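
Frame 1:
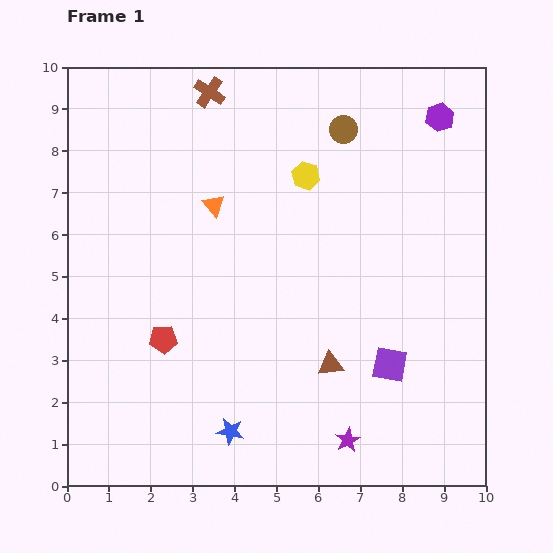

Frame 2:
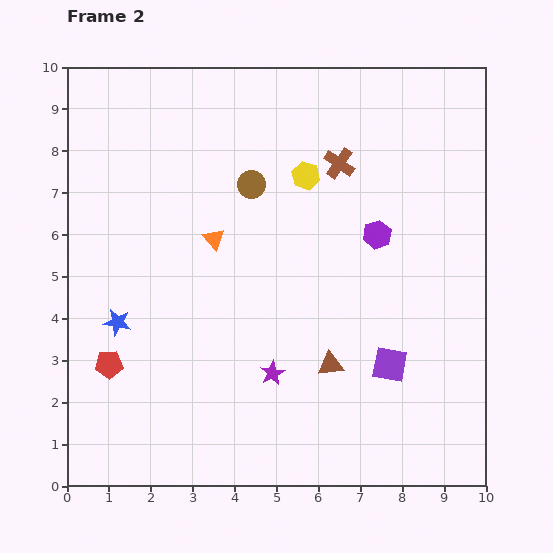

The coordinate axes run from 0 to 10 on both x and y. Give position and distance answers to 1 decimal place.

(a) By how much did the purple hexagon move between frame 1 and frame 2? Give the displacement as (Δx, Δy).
(-1.5, -2.8)

The purple hexagon was at (8.9, 8.8) in frame 1 and (7.4, 6.0) in frame 2.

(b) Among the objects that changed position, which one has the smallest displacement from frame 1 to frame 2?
the orange triangle

(moved 0.8)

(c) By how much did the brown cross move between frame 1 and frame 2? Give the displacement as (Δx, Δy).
(3.1, -1.7)

The brown cross was at (3.4, 9.4) in frame 1 and (6.5, 7.7) in frame 2.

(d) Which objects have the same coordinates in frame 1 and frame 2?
the yellow hexagon, the purple square, the brown triangle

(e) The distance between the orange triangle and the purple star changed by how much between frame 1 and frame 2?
-2.9

Distance in frame 1: 6.4. Distance in frame 2: 3.5.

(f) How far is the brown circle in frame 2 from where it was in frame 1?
2.6

The brown circle moved from (6.6, 8.5) to (4.4, 7.2), a distance of √(2.2² + 1.3²) ≈ 2.6.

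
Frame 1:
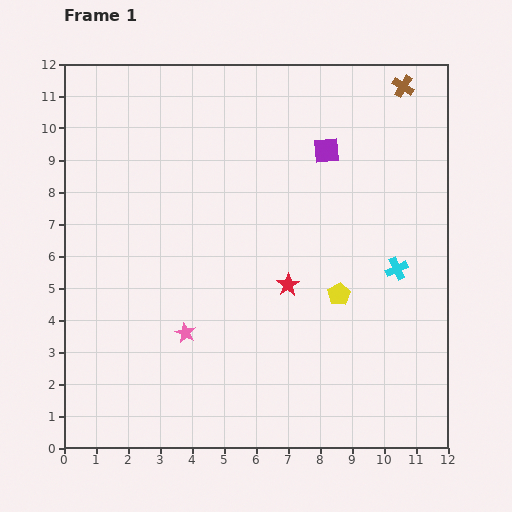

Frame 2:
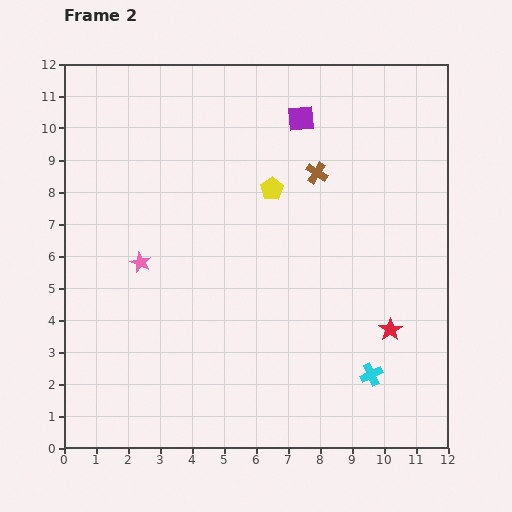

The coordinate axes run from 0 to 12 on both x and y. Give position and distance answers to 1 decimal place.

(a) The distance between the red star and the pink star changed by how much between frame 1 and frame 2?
+4.6

Distance in frame 1: 3.5. Distance in frame 2: 8.1.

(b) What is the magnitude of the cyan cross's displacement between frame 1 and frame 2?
3.4

The cyan cross moved from (10.4, 5.6) to (9.6, 2.3), a distance of √(0.8² + 3.3²) ≈ 3.4.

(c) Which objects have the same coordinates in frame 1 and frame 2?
none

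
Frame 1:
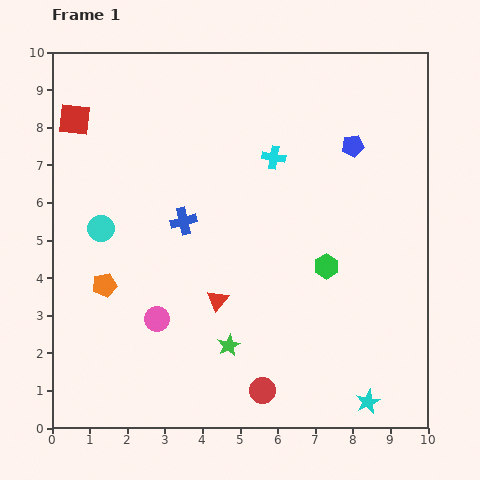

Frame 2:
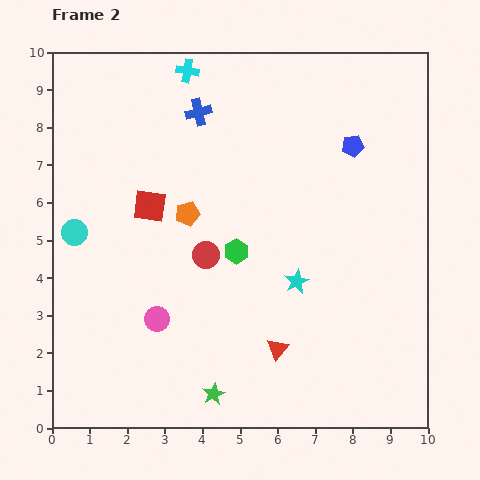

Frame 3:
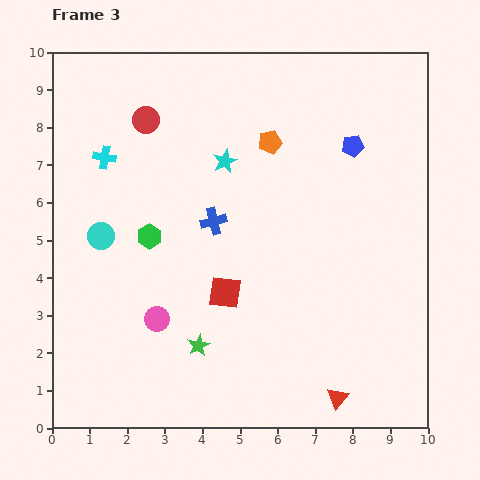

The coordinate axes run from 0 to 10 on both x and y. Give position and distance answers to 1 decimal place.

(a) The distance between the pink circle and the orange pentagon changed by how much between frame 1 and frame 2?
+1.2

Distance in frame 1: 1.7. Distance in frame 2: 2.9.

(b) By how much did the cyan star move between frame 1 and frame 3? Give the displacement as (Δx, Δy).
(-3.8, 6.4)

The cyan star was at (8.4, 0.7) in frame 1 and (4.6, 7.1) in frame 3.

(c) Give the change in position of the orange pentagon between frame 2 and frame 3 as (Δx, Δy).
(2.2, 1.9)

The orange pentagon was at (3.6, 5.7) in frame 2 and (5.8, 7.6) in frame 3.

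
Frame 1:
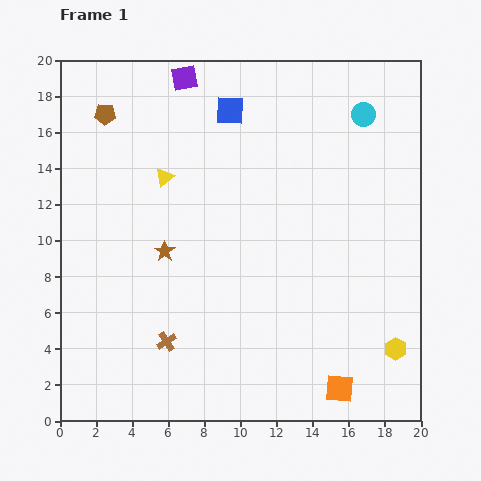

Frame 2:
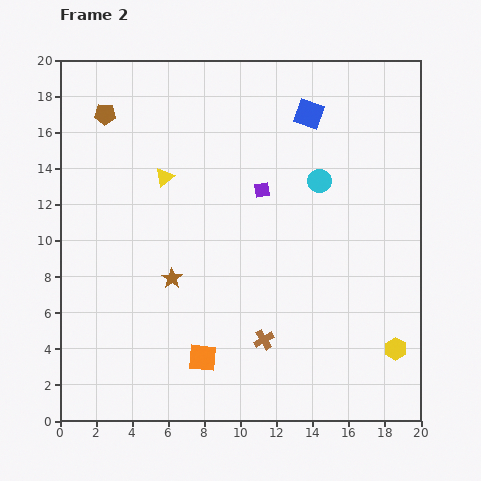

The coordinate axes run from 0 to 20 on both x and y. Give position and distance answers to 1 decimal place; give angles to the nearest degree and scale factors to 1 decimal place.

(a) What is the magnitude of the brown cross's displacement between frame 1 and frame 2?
5.4

The brown cross moved from (5.9, 4.4) to (11.3, 4.5), a distance of √(5.4² + 0.1²) ≈ 5.4.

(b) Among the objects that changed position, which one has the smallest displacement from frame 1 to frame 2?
the brown star

(moved 1.6)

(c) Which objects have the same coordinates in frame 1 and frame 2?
the brown pentagon, the yellow hexagon, the yellow triangle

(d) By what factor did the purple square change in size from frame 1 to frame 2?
0.6×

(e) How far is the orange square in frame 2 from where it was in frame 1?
7.8

The orange square moved from (15.5, 1.8) to (7.9, 3.5), a distance of √(7.6² + 1.7²) ≈ 7.8.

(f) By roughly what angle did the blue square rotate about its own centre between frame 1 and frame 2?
18° clockwise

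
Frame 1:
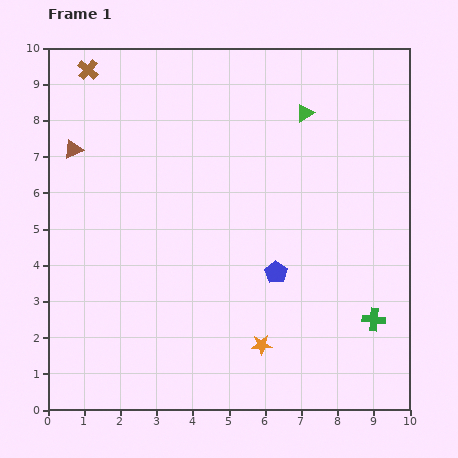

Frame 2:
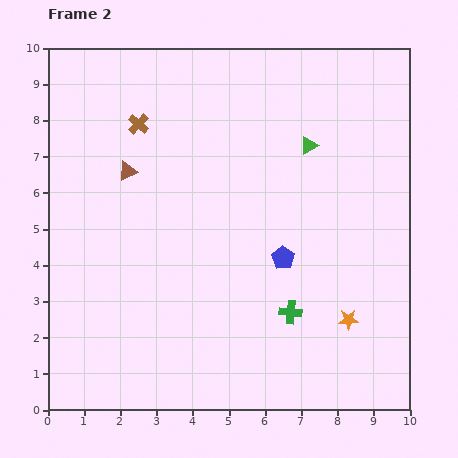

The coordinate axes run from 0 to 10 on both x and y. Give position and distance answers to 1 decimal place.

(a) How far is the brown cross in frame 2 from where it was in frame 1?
2.1

The brown cross moved from (1.1, 9.4) to (2.5, 7.9), a distance of √(1.4² + 1.5²) ≈ 2.1.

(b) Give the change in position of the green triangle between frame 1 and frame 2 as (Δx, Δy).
(0.1, -0.9)

The green triangle was at (7.1, 8.2) in frame 1 and (7.2, 7.3) in frame 2.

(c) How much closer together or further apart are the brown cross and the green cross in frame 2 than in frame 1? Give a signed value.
-3.8

Distance in frame 1: 10.5. Distance in frame 2: 6.7.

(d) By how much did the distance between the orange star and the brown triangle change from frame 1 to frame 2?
-0.2

Distance in frame 1: 7.5. Distance in frame 2: 7.3.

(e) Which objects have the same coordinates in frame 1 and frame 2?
none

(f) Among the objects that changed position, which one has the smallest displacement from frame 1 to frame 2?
the blue pentagon

(moved 0.4)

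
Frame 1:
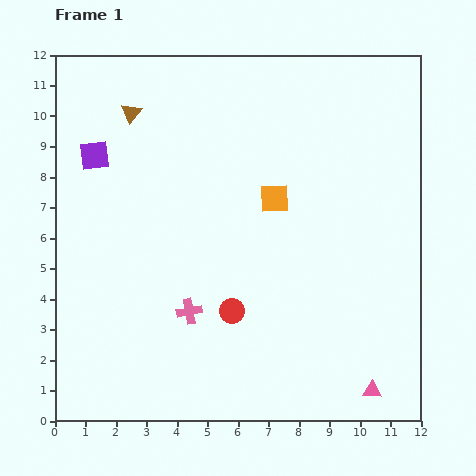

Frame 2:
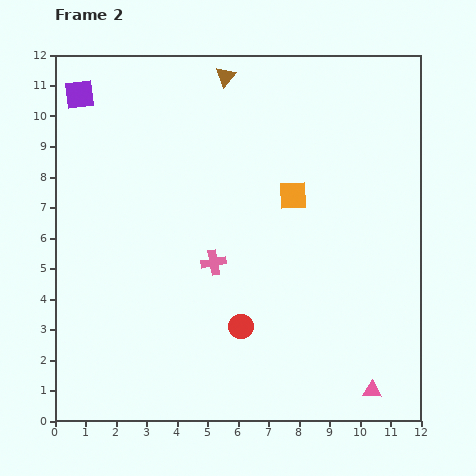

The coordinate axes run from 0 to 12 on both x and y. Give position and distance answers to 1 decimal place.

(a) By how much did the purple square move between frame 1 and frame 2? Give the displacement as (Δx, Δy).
(-0.5, 2.0)

The purple square was at (1.3, 8.7) in frame 1 and (0.8, 10.7) in frame 2.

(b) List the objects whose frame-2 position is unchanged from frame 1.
the pink triangle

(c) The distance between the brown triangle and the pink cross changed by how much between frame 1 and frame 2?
-0.7

Distance in frame 1: 6.8. Distance in frame 2: 6.1.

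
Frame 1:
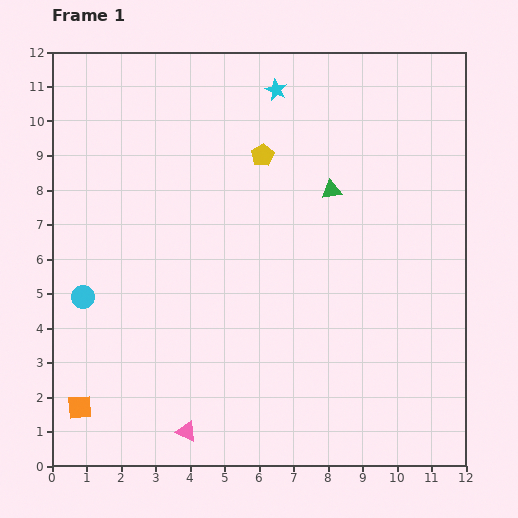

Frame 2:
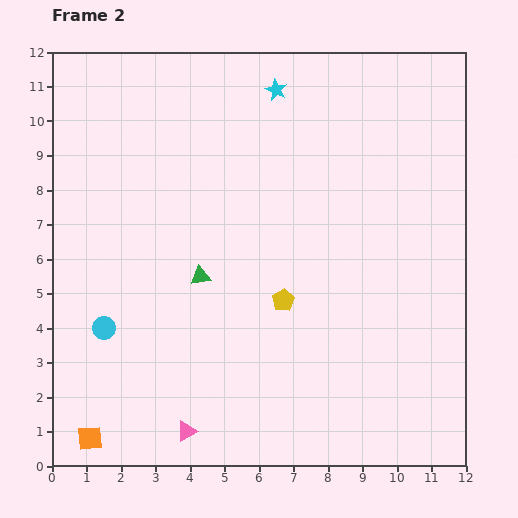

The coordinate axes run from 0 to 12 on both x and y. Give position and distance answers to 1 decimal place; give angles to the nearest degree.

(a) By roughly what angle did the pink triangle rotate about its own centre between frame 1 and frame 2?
54° counter-clockwise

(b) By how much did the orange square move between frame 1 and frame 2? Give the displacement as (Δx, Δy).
(0.3, -0.9)

The orange square was at (0.8, 1.7) in frame 1 and (1.1, 0.8) in frame 2.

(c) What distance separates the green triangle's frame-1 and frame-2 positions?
4.5

The green triangle moved from (8.1, 8.0) to (4.3, 5.5), a distance of √(3.8² + 2.5²) ≈ 4.5.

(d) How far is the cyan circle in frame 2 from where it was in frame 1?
1.1

The cyan circle moved from (0.9, 4.9) to (1.5, 4.0), a distance of √(0.6² + 0.9²) ≈ 1.1.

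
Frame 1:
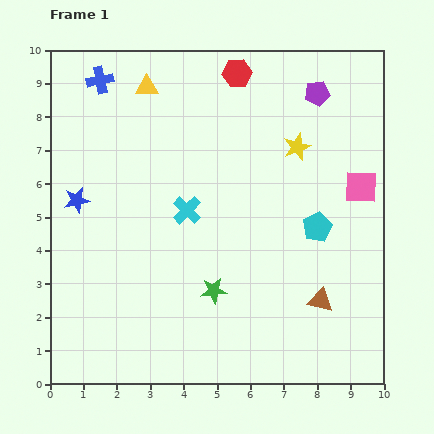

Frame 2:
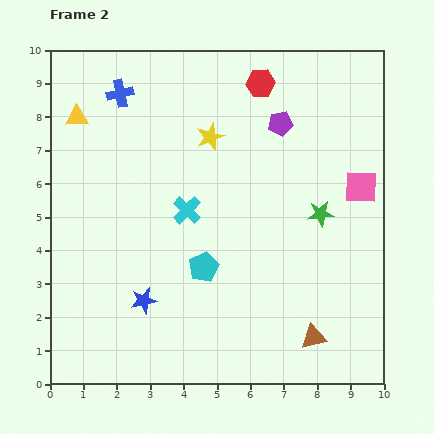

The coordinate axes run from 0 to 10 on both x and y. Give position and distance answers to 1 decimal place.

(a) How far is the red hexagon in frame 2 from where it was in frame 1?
0.8

The red hexagon moved from (5.6, 9.3) to (6.3, 9.0), a distance of √(0.7² + 0.3²) ≈ 0.8.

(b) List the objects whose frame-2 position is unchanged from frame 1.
the pink square, the cyan cross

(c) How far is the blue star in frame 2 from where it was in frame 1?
3.6

The blue star moved from (0.8, 5.5) to (2.8, 2.5), a distance of √(2.0² + 3.0²) ≈ 3.6.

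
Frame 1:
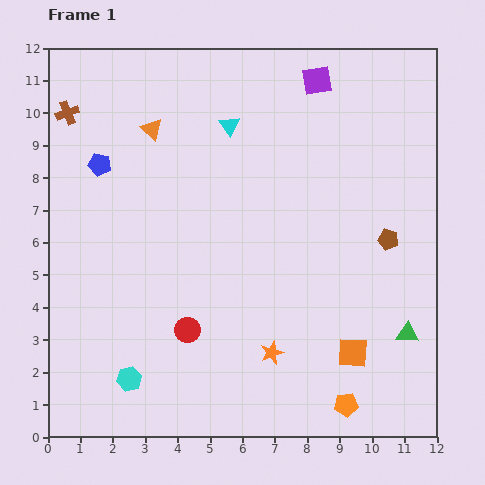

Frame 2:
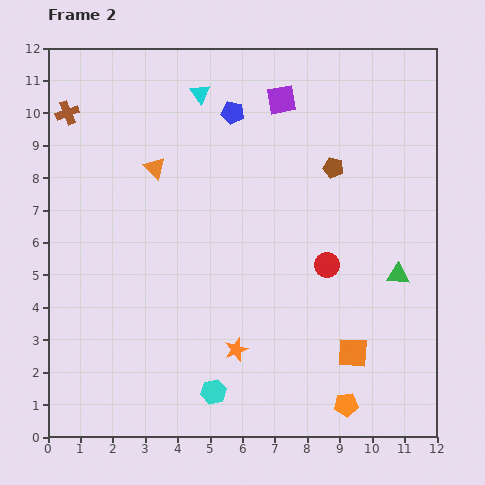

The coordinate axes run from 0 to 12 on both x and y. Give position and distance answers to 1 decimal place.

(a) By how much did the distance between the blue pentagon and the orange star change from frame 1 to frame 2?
-0.6

Distance in frame 1: 7.9. Distance in frame 2: 7.3.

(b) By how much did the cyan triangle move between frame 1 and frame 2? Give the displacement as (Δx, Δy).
(-0.9, 1.0)

The cyan triangle was at (5.6, 9.6) in frame 1 and (4.7, 10.6) in frame 2.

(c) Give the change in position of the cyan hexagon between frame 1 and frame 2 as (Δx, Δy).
(2.6, -0.4)

The cyan hexagon was at (2.5, 1.8) in frame 1 and (5.1, 1.4) in frame 2.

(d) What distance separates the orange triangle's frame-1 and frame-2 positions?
1.2

The orange triangle moved from (3.2, 9.5) to (3.3, 8.3), a distance of √(0.1² + 1.2²) ≈ 1.2.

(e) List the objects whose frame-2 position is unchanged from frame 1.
the orange square, the orange pentagon, the brown cross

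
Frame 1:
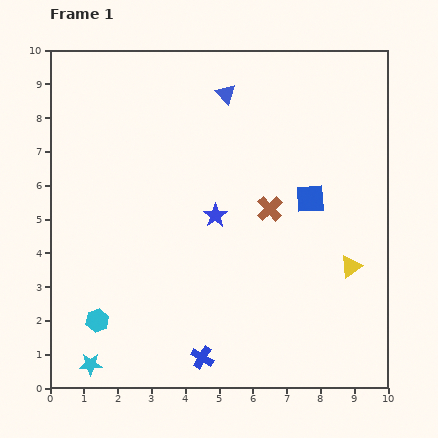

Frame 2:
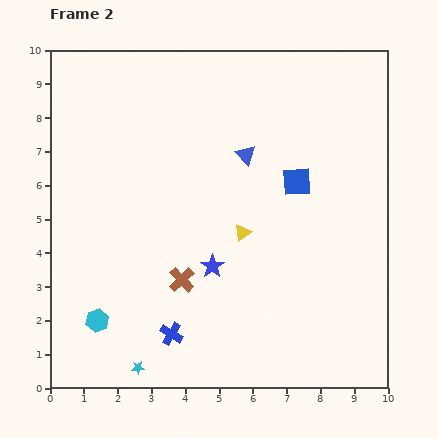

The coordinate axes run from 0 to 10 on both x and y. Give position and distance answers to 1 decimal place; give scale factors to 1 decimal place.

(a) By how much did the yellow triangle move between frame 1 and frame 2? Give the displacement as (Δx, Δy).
(-3.2, 1.0)

The yellow triangle was at (8.9, 3.6) in frame 1 and (5.7, 4.6) in frame 2.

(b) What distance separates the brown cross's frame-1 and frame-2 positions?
3.3

The brown cross moved from (6.5, 5.3) to (3.9, 3.2), a distance of √(2.6² + 2.1²) ≈ 3.3.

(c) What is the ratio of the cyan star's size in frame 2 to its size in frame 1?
0.6×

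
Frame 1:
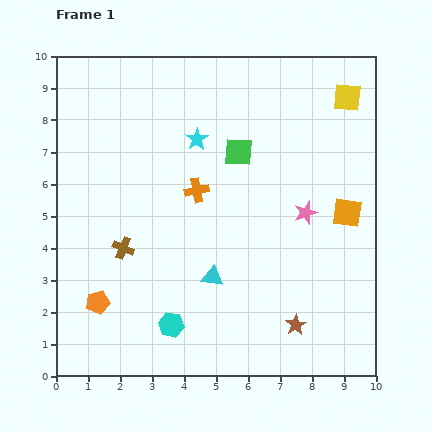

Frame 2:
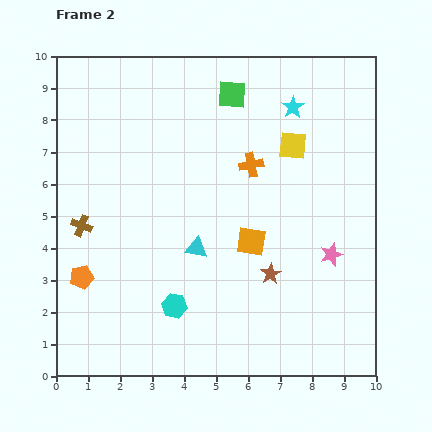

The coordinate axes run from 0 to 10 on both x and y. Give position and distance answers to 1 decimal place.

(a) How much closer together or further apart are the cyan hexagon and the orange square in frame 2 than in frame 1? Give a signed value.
-3.4

Distance in frame 1: 6.5. Distance in frame 2: 3.1.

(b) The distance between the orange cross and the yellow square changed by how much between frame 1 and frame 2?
-4.1

Distance in frame 1: 5.5. Distance in frame 2: 1.4.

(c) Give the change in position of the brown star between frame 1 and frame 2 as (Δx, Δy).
(-0.8, 1.6)

The brown star was at (7.5, 1.6) in frame 1 and (6.7, 3.2) in frame 2.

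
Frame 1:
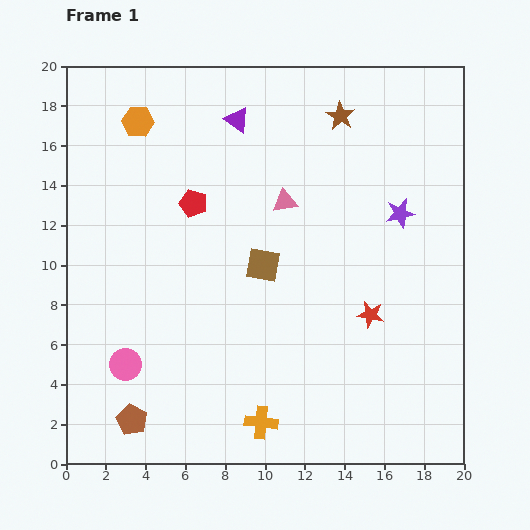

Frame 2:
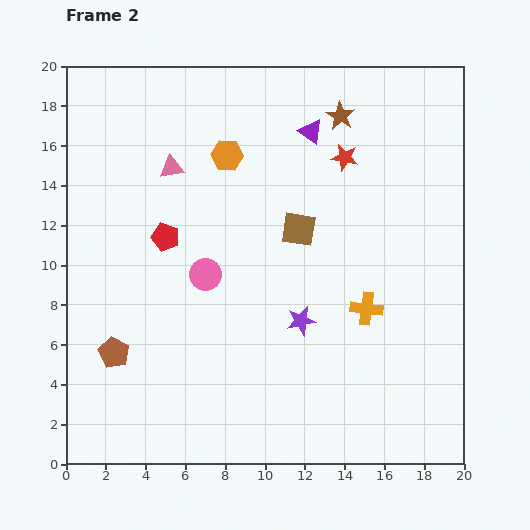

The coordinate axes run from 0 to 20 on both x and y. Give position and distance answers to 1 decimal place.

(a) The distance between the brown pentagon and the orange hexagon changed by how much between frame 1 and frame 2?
-3.6

Distance in frame 1: 15.0. Distance in frame 2: 11.4.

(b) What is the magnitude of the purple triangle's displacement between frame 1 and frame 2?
3.7

The purple triangle moved from (8.6, 17.3) to (12.3, 16.7), a distance of √(3.7² + 0.6²) ≈ 3.7.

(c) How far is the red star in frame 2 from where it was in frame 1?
8.0

The red star moved from (15.3, 7.5) to (14.0, 15.4), a distance of √(1.3² + 7.9²) ≈ 8.0.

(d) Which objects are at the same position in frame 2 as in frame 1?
the brown star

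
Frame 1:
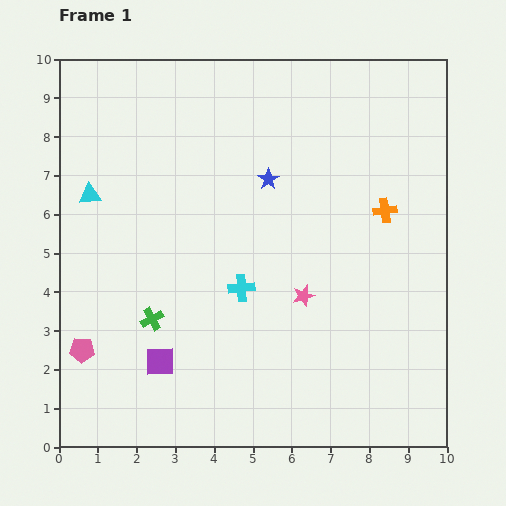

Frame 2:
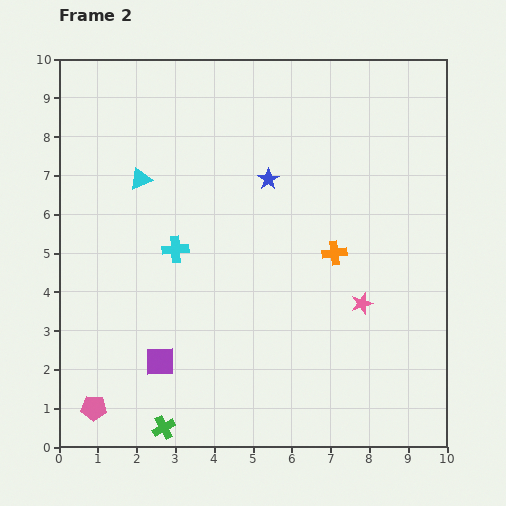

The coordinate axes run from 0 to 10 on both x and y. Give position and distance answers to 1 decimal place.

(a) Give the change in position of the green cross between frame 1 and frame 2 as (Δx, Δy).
(0.3, -2.8)

The green cross was at (2.4, 3.3) in frame 1 and (2.7, 0.5) in frame 2.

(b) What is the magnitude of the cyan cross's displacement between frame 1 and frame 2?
2.0

The cyan cross moved from (4.7, 4.1) to (3.0, 5.1), a distance of √(1.7² + 1.0²) ≈ 2.0.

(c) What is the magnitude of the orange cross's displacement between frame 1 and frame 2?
1.7

The orange cross moved from (8.4, 6.1) to (7.1, 5.0), a distance of √(1.3² + 1.1²) ≈ 1.7.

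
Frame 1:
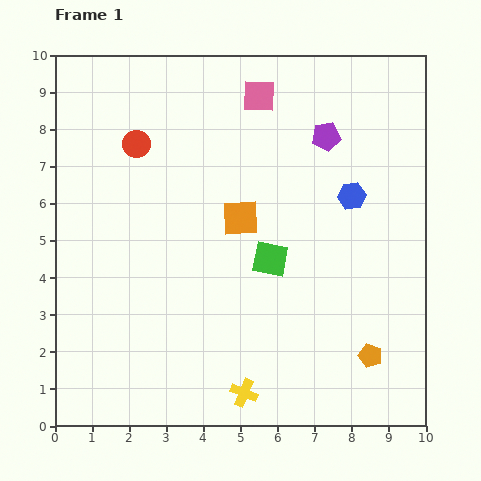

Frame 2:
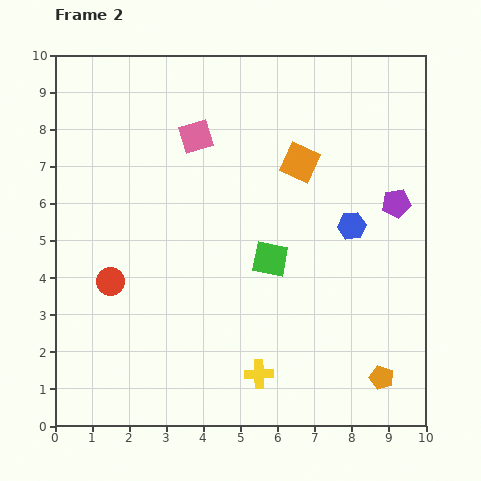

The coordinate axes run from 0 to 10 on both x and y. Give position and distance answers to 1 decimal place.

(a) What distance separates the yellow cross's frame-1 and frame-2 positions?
0.6

The yellow cross moved from (5.1, 0.9) to (5.5, 1.4), a distance of √(0.4² + 0.5²) ≈ 0.6.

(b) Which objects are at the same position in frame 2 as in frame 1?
the green square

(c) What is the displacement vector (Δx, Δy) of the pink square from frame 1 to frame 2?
(-1.7, -1.1)

The pink square was at (5.5, 8.9) in frame 1 and (3.8, 7.8) in frame 2.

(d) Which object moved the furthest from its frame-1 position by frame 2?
the red circle

(moved 3.8; next 2.6)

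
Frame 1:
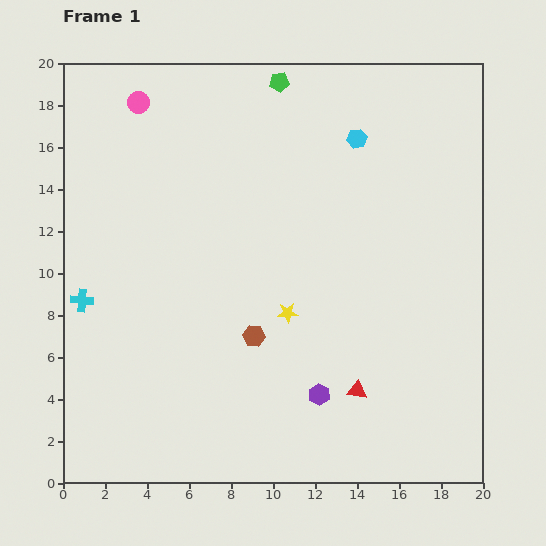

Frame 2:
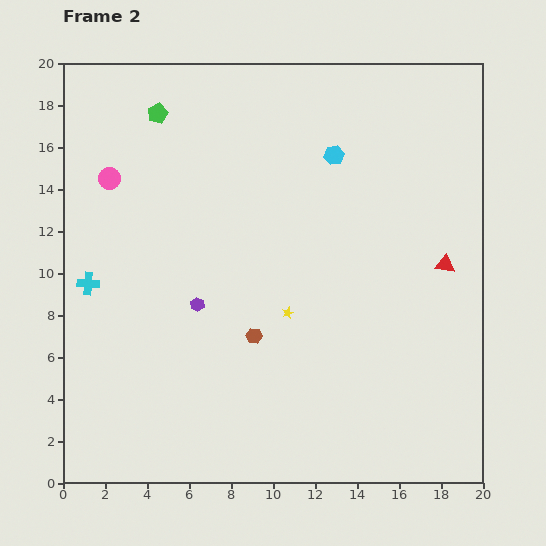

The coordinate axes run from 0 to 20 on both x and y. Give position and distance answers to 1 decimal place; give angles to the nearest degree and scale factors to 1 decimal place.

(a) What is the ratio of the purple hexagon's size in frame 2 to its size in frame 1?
0.7×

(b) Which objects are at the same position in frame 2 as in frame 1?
the yellow star, the brown hexagon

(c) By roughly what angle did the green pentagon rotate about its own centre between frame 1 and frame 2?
18° counter-clockwise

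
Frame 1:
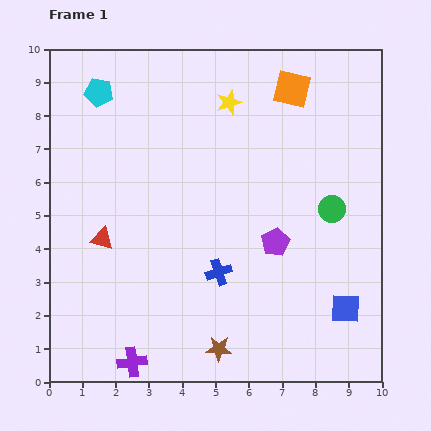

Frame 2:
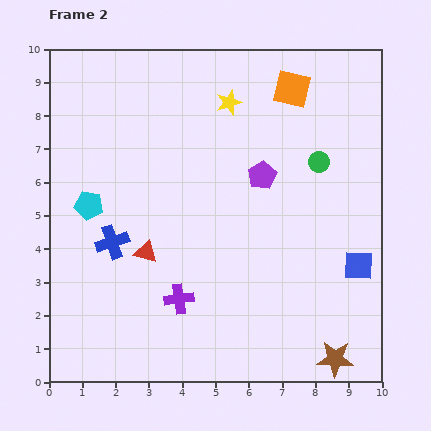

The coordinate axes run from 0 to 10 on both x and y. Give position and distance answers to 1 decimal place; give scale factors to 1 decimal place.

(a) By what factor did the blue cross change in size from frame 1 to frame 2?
1.3×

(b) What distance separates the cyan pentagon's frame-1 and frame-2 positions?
3.4

The cyan pentagon moved from (1.5, 8.7) to (1.2, 5.3), a distance of √(0.3² + 3.4²) ≈ 3.4.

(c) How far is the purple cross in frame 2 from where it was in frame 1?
2.4

The purple cross moved from (2.5, 0.6) to (3.9, 2.5), a distance of √(1.4² + 1.9²) ≈ 2.4.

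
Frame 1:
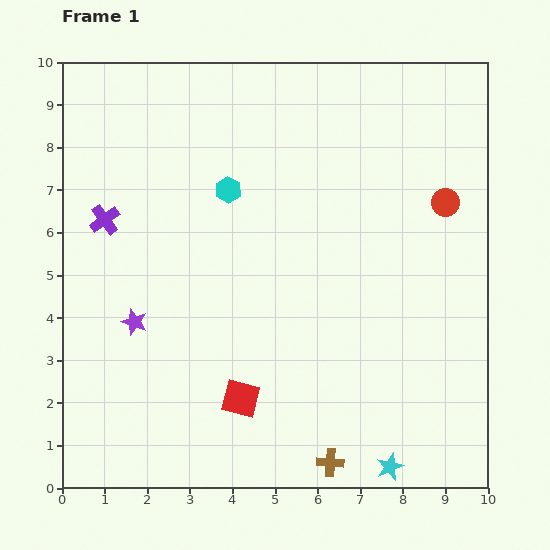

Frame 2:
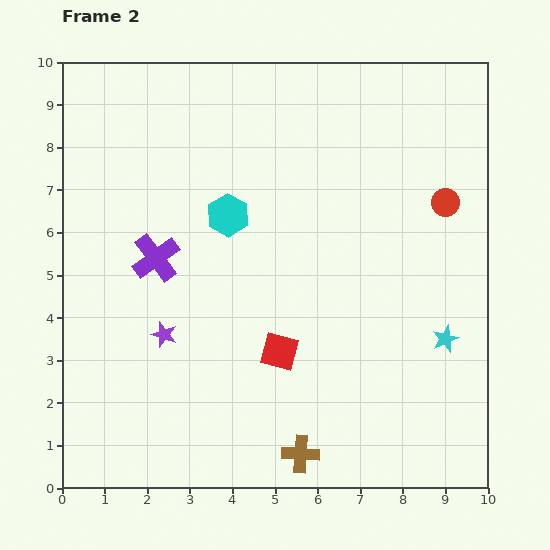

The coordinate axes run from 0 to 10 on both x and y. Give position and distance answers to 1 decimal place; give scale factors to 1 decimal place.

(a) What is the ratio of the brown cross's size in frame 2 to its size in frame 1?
1.4×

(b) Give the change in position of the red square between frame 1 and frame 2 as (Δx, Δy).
(0.9, 1.1)

The red square was at (4.2, 2.1) in frame 1 and (5.1, 3.2) in frame 2.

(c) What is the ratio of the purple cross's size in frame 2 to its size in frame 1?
1.6×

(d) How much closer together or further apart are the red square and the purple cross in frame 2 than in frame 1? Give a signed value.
-1.7

Distance in frame 1: 5.3. Distance in frame 2: 3.6.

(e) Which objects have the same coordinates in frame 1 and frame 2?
the red circle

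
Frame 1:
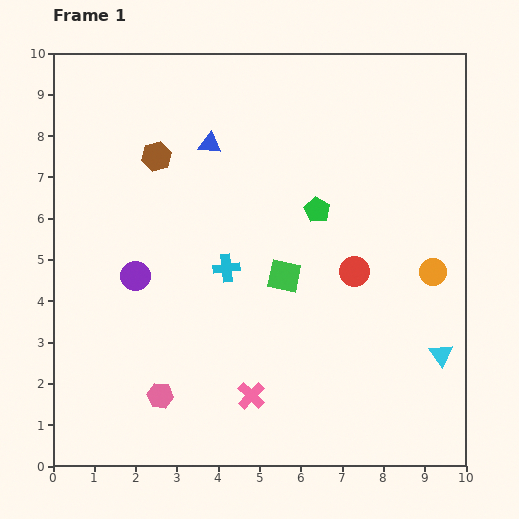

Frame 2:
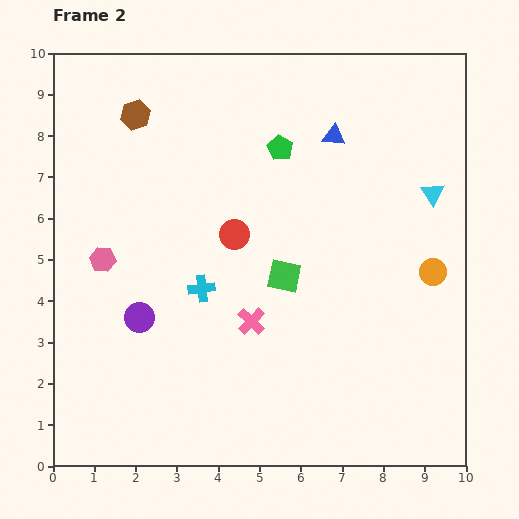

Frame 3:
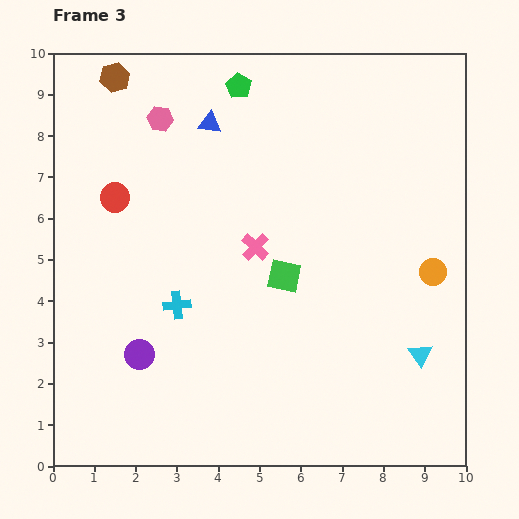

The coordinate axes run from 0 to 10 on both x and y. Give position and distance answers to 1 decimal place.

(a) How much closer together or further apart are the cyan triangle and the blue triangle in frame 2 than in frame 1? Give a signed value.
-4.8

Distance in frame 1: 7.6. Distance in frame 2: 2.8.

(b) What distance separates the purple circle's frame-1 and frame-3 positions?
1.9

The purple circle moved from (2.0, 4.6) to (2.1, 2.7), a distance of √(0.1² + 1.9²) ≈ 1.9.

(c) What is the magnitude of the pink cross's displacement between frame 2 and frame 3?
1.8

The pink cross moved from (4.8, 3.5) to (4.9, 5.3), a distance of √(0.1² + 1.8²) ≈ 1.8.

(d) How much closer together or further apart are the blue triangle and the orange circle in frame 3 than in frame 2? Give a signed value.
+2.4

Distance in frame 2: 4.1. Distance in frame 3: 6.5.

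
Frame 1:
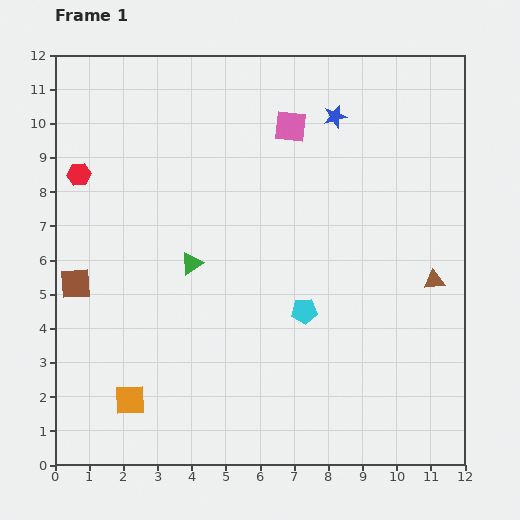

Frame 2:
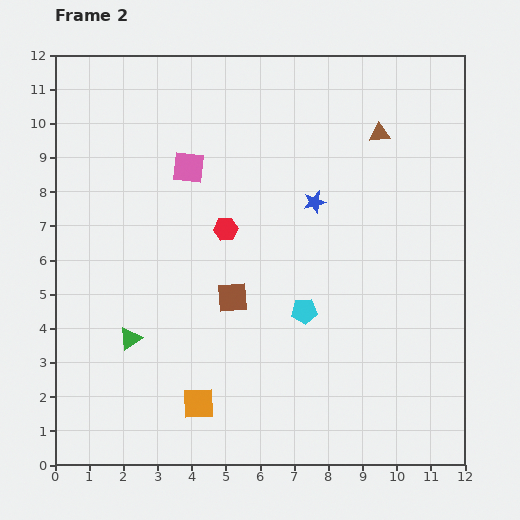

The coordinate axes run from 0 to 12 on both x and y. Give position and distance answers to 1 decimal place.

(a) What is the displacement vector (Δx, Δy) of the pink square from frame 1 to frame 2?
(-3.0, -1.2)

The pink square was at (6.9, 9.9) in frame 1 and (3.9, 8.7) in frame 2.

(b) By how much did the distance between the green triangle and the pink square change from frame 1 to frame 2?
+0.4

Distance in frame 1: 4.9. Distance in frame 2: 5.3.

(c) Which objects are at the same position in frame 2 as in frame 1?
the cyan pentagon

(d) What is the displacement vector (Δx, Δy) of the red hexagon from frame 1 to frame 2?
(4.3, -1.6)

The red hexagon was at (0.7, 8.5) in frame 1 and (5.0, 6.9) in frame 2.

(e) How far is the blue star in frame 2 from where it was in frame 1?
2.6

The blue star moved from (8.2, 10.2) to (7.6, 7.7), a distance of √(0.6² + 2.5²) ≈ 2.6.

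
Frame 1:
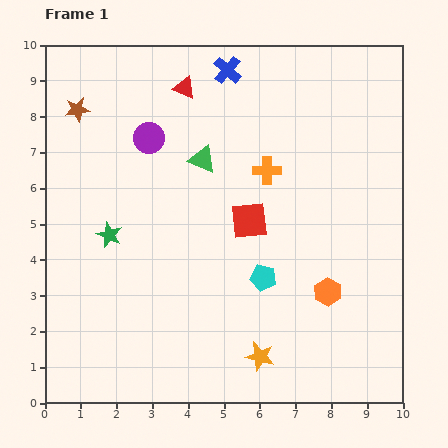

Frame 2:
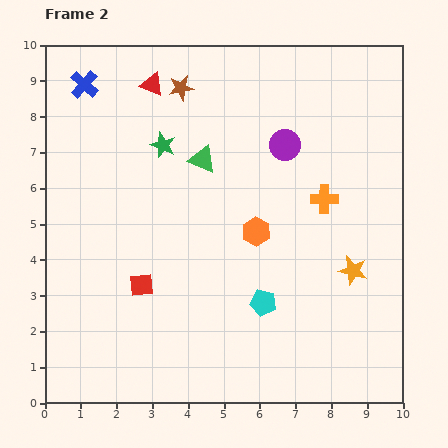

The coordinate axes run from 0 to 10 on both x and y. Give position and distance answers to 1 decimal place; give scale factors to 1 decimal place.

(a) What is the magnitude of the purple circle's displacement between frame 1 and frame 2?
3.8

The purple circle moved from (2.9, 7.4) to (6.7, 7.2), a distance of √(3.8² + 0.2²) ≈ 3.8.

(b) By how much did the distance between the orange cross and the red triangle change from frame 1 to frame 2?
+2.5

Distance in frame 1: 3.3. Distance in frame 2: 5.8.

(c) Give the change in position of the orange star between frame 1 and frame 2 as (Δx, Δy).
(2.6, 2.4)

The orange star was at (6.0, 1.3) in frame 1 and (8.6, 3.7) in frame 2.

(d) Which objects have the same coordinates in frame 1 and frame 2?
the green triangle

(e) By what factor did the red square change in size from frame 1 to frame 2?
0.6×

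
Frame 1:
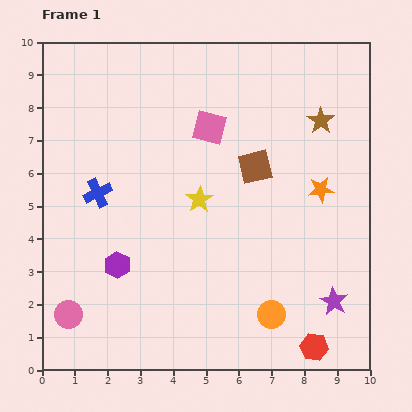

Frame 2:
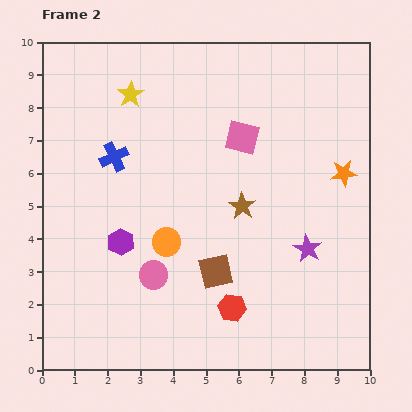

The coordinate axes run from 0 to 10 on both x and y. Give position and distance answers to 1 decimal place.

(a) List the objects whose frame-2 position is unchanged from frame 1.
none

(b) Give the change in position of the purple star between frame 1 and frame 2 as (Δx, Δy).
(-0.8, 1.6)

The purple star was at (8.9, 2.1) in frame 1 and (8.1, 3.7) in frame 2.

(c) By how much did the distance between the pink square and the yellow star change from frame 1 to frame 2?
+1.4

Distance in frame 1: 2.2. Distance in frame 2: 3.6.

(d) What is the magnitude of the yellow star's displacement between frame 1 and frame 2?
3.8

The yellow star moved from (4.8, 5.2) to (2.7, 8.4), a distance of √(2.1² + 3.2²) ≈ 3.8.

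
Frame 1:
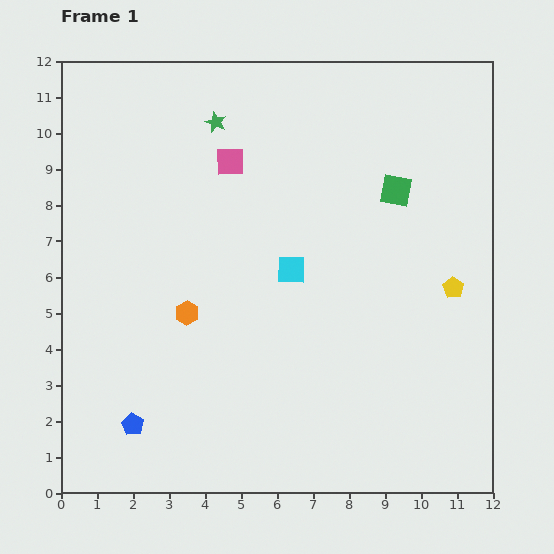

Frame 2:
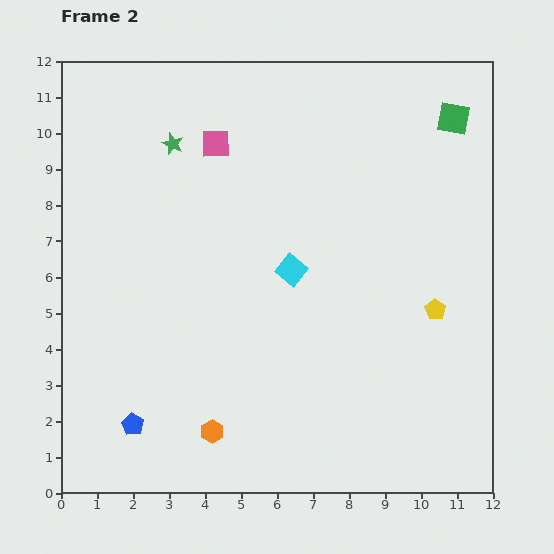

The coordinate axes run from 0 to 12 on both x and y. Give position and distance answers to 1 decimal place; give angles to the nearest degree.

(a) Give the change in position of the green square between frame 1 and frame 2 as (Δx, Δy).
(1.6, 2.0)

The green square was at (9.3, 8.4) in frame 1 and (10.9, 10.4) in frame 2.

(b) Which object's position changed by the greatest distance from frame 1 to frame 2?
the orange hexagon

(moved 3.4; next 2.6)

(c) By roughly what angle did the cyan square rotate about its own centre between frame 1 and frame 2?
39° clockwise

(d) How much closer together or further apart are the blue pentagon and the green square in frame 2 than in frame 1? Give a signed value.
+2.5

Distance in frame 1: 9.8. Distance in frame 2: 12.3.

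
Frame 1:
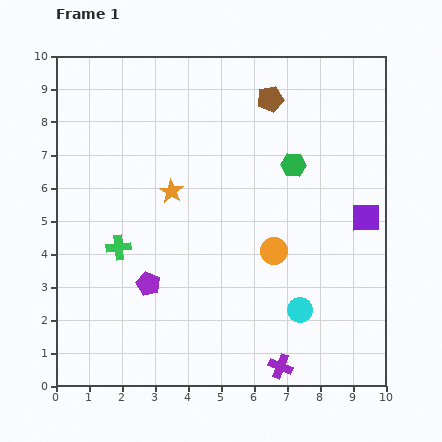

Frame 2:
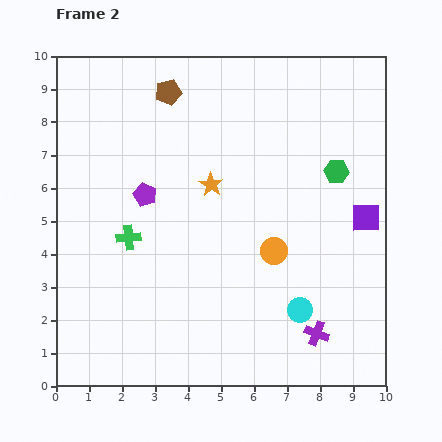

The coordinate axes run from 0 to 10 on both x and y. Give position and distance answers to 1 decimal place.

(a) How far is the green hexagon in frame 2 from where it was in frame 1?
1.3

The green hexagon moved from (7.2, 6.7) to (8.5, 6.5), a distance of √(1.3² + 0.2²) ≈ 1.3.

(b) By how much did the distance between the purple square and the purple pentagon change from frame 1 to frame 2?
-0.2

Distance in frame 1: 6.9. Distance in frame 2: 6.7.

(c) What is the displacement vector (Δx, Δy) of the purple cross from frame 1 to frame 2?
(1.1, 1.0)

The purple cross was at (6.8, 0.6) in frame 1 and (7.9, 1.6) in frame 2.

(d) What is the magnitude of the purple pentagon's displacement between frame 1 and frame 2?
2.7

The purple pentagon moved from (2.8, 3.1) to (2.7, 5.8), a distance of √(0.1² + 2.7²) ≈ 2.7.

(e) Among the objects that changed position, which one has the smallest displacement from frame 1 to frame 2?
the green cross

(moved 0.4)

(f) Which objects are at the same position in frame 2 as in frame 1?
the orange circle, the cyan circle, the purple square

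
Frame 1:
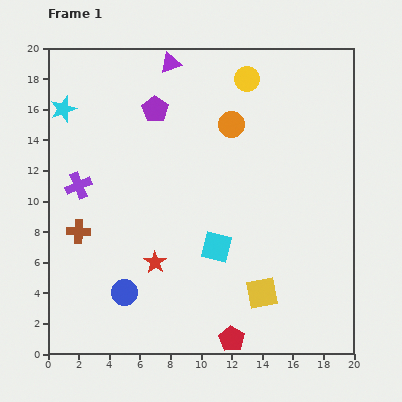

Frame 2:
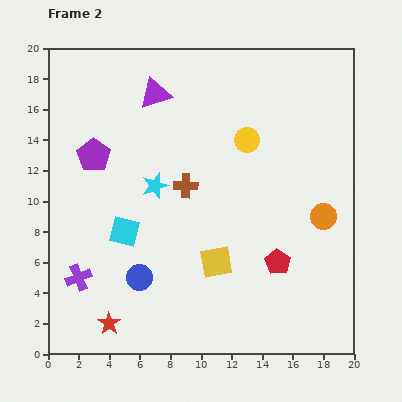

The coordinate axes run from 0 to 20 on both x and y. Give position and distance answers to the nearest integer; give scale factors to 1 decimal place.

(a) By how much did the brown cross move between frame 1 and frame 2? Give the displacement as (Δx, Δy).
(7, 3)

The brown cross was at (2, 8) in frame 1 and (9, 11) in frame 2.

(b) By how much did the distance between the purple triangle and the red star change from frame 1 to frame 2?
+2

Distance in frame 1: 13. Distance in frame 2: 15.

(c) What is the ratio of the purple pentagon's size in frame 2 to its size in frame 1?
1.3×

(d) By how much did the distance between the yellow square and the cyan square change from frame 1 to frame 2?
+2

Distance in frame 1: 4. Distance in frame 2: 6.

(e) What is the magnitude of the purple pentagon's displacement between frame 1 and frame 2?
5

The purple pentagon moved from (7, 16) to (3, 13), a distance of √(4² + 3²) ≈ 5.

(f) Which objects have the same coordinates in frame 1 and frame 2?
none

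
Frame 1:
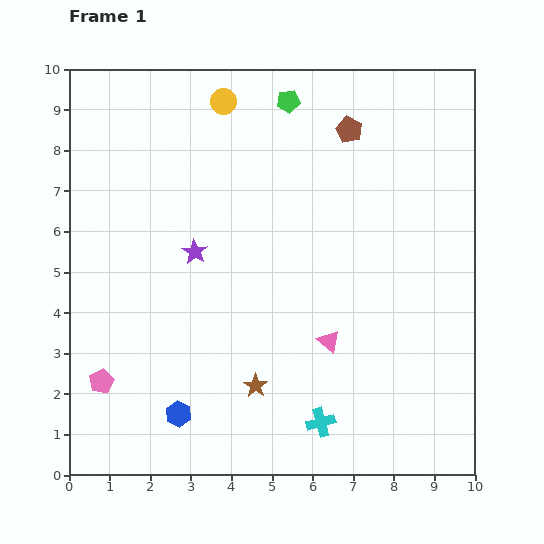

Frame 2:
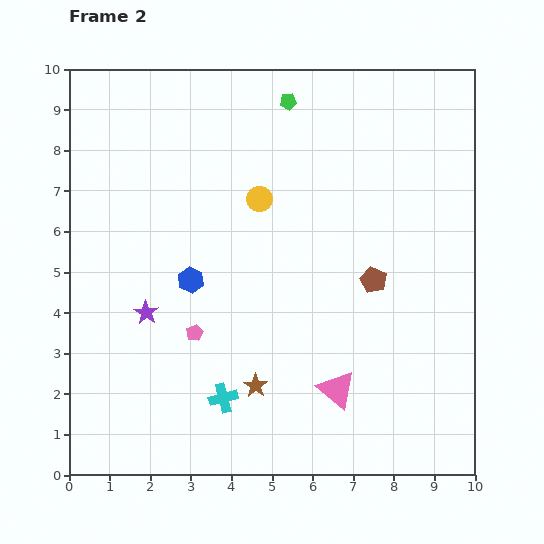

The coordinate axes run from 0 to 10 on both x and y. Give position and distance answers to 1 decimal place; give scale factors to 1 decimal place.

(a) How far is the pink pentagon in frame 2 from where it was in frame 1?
2.6

The pink pentagon moved from (0.8, 2.3) to (3.1, 3.5), a distance of √(2.3² + 1.2²) ≈ 2.6.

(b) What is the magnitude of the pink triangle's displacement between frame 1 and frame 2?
1.2

The pink triangle moved from (6.4, 3.3) to (6.6, 2.1), a distance of √(0.2² + 1.2²) ≈ 1.2.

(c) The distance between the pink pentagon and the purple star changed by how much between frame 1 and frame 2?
-2.6

Distance in frame 1: 3.9. Distance in frame 2: 1.3.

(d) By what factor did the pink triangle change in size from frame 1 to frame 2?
1.7×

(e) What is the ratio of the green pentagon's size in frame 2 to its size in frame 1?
0.7×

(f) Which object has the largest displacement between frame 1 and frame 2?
the brown pentagon

(moved 3.7; next 3.3)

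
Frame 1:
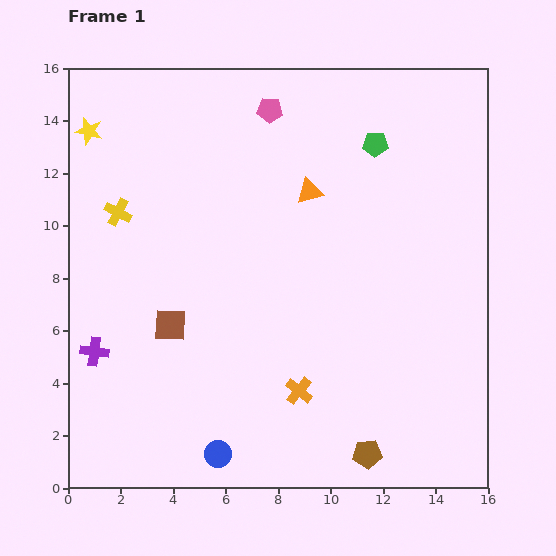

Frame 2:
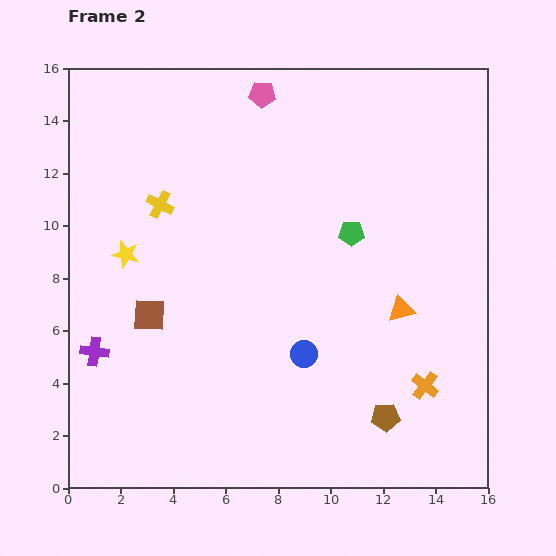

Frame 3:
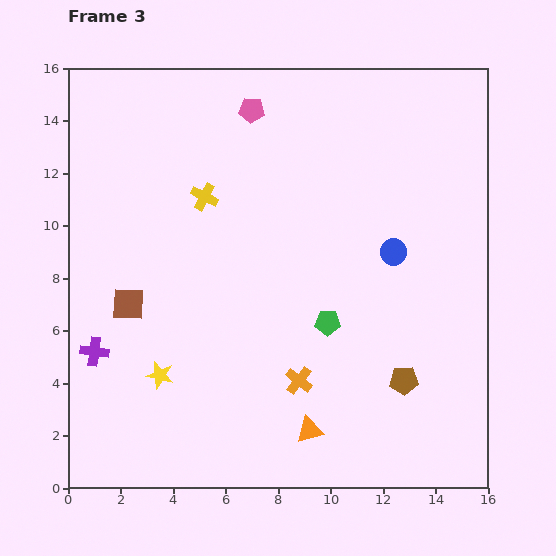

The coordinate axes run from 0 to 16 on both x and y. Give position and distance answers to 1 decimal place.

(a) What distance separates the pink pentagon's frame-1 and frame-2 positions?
0.7

The pink pentagon moved from (7.7, 14.4) to (7.4, 15.0), a distance of √(0.3² + 0.6²) ≈ 0.7.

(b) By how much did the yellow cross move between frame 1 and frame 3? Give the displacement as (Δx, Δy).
(3.3, 0.6)

The yellow cross was at (1.9, 10.5) in frame 1 and (5.2, 11.1) in frame 3.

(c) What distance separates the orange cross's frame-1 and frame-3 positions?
0.4

The orange cross moved from (8.8, 3.7) to (8.8, 4.1), a distance of √(0.0² + 0.4²) ≈ 0.4.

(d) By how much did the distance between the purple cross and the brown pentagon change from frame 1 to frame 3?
+0.8

Distance in frame 1: 11.1. Distance in frame 3: 11.9.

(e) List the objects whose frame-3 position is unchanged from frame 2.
the purple cross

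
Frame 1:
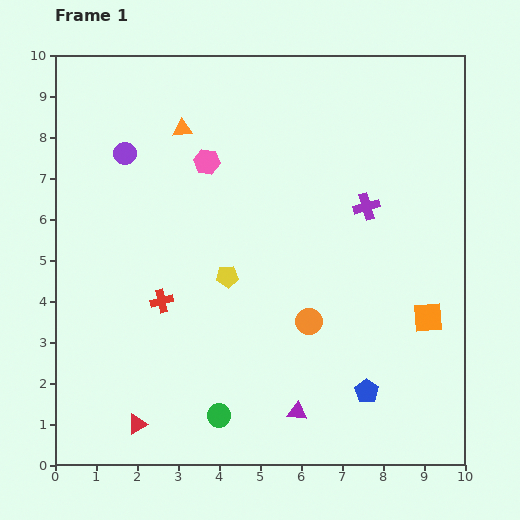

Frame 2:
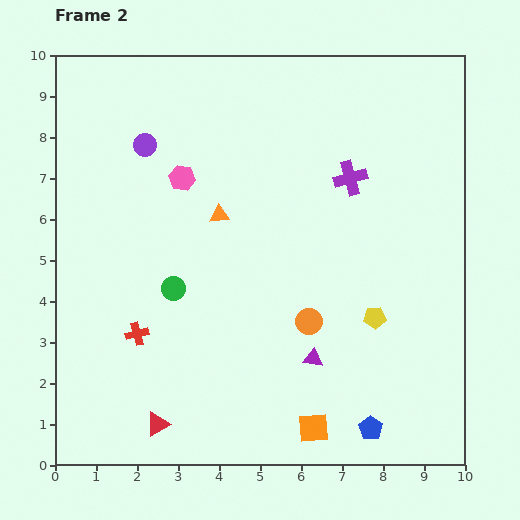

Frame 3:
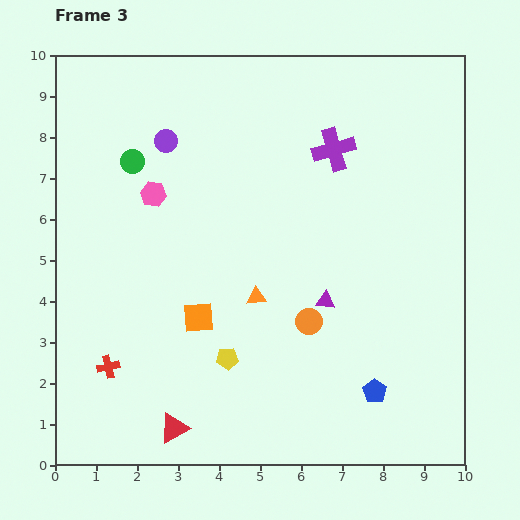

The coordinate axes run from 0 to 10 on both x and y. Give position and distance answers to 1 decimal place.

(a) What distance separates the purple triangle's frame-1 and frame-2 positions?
1.4

The purple triangle moved from (5.9, 1.3) to (6.3, 2.6), a distance of √(0.4² + 1.3²) ≈ 1.4.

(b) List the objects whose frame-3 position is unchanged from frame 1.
the orange circle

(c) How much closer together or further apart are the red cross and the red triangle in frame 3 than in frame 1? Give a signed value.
-0.9

Distance in frame 1: 3.1. Distance in frame 3: 2.2.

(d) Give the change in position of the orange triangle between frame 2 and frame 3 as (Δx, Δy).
(0.9, -2.0)

The orange triangle was at (4.0, 6.1) in frame 2 and (4.9, 4.1) in frame 3.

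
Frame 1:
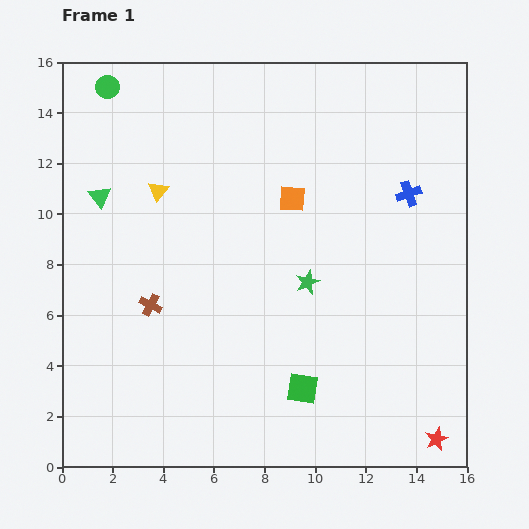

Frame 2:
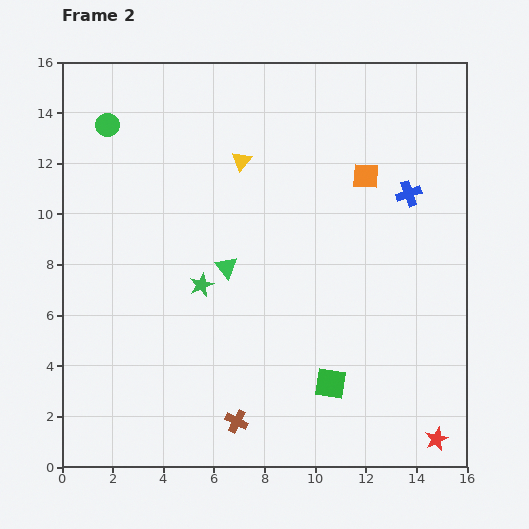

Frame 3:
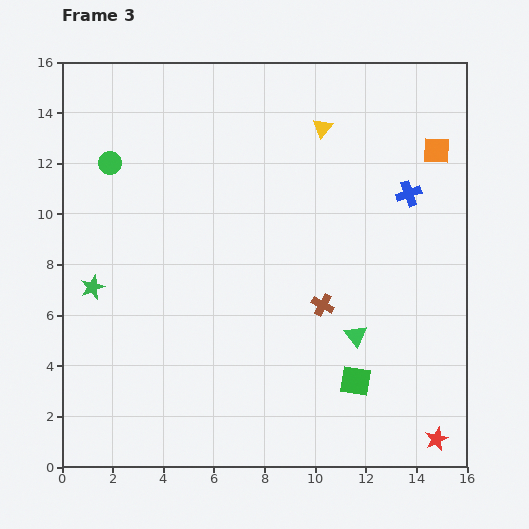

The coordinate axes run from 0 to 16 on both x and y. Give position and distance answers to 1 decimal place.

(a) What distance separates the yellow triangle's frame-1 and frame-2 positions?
3.5

The yellow triangle moved from (3.8, 10.9) to (7.1, 12.1), a distance of √(3.3² + 1.2²) ≈ 3.5.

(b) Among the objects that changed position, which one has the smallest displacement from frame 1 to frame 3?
the green square

(moved 2.1)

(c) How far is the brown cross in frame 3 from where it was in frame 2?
5.7

The brown cross moved from (6.9, 1.8) to (10.3, 6.4), a distance of √(3.4² + 4.6²) ≈ 5.7.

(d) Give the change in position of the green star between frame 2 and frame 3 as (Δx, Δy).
(-4.3, -0.1)

The green star was at (5.5, 7.2) in frame 2 and (1.2, 7.1) in frame 3.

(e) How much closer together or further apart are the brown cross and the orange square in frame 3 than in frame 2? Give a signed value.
-3.4

Distance in frame 2: 11.0. Distance in frame 3: 7.6.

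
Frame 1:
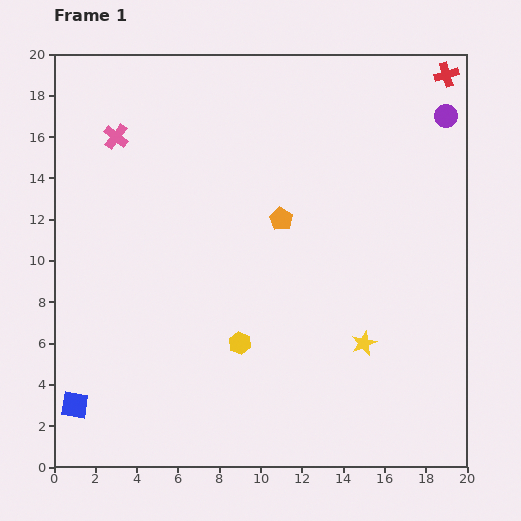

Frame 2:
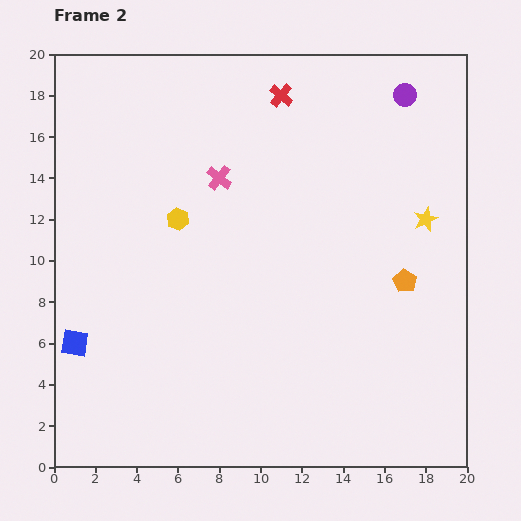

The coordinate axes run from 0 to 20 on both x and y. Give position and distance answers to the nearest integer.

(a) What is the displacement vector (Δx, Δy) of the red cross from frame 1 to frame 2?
(-8, -1)

The red cross was at (19, 19) in frame 1 and (11, 18) in frame 2.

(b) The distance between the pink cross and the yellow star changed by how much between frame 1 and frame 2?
-6

Distance in frame 1: 16. Distance in frame 2: 10.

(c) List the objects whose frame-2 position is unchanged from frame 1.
none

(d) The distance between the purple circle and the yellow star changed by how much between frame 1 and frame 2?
-6

Distance in frame 1: 12. Distance in frame 2: 6.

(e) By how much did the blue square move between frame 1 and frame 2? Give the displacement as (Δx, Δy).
(0, 3)

The blue square was at (1, 3) in frame 1 and (1, 6) in frame 2.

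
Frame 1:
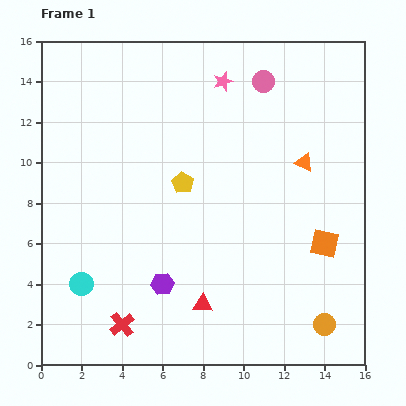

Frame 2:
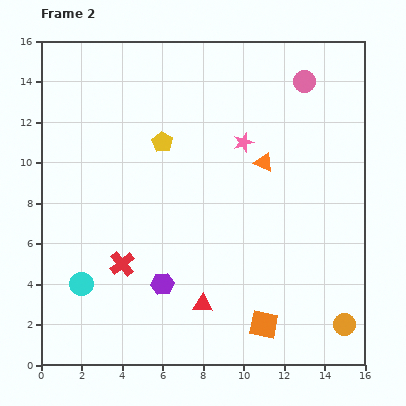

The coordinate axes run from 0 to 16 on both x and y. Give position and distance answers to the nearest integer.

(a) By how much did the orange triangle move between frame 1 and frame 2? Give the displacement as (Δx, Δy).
(-2, 0)

The orange triangle was at (13, 10) in frame 1 and (11, 10) in frame 2.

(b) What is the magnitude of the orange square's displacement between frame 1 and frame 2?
5

The orange square moved from (14, 6) to (11, 2), a distance of √(3² + 4²) ≈ 5.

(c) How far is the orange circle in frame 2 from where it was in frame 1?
1

The orange circle moved from (14, 2) to (15, 2), a distance of √(1² + 0²) ≈ 1.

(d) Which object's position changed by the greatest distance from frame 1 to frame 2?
the orange square

(moved 5; next 3)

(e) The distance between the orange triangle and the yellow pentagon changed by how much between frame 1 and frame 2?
-1

Distance in frame 1: 6. Distance in frame 2: 5.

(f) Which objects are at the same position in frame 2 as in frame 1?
the cyan circle, the red triangle, the purple hexagon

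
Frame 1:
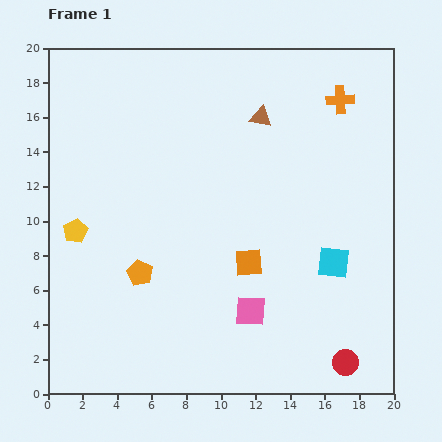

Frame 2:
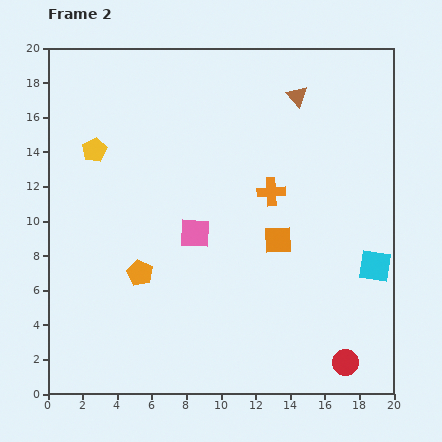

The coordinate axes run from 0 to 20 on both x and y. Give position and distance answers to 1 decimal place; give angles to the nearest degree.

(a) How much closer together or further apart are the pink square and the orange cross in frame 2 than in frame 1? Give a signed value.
-8.3

Distance in frame 1: 13.3. Distance in frame 2: 5.0.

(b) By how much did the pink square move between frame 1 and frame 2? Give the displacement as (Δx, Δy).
(-3.2, 4.5)

The pink square was at (11.7, 4.8) in frame 1 and (8.5, 9.3) in frame 2.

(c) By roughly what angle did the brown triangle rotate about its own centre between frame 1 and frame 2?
38° clockwise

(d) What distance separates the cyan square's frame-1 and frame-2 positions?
2.4

The cyan square moved from (16.5, 7.6) to (18.9, 7.4), a distance of √(2.4² + 0.2²) ≈ 2.4.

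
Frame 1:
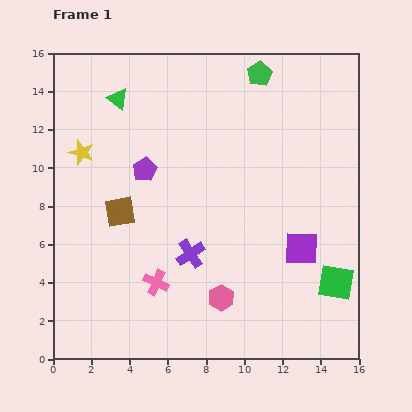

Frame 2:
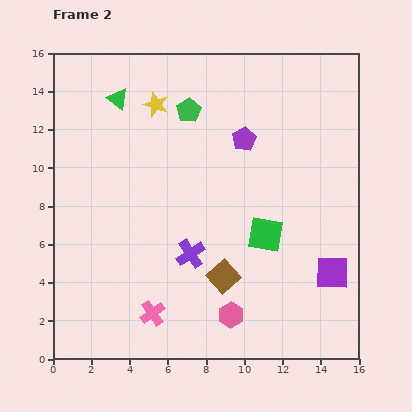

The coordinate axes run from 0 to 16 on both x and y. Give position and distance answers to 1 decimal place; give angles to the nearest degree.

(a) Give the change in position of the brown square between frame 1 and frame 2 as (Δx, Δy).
(5.4, -3.4)

The brown square was at (3.5, 7.7) in frame 1 and (8.9, 4.3) in frame 2.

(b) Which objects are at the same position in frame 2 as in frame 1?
the purple cross, the green triangle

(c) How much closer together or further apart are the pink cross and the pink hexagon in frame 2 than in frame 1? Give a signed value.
+0.6

Distance in frame 1: 3.5. Distance in frame 2: 4.1.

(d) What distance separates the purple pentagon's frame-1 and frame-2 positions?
5.4

The purple pentagon moved from (4.8, 9.9) to (10.0, 11.5), a distance of √(5.2² + 1.6²) ≈ 5.4.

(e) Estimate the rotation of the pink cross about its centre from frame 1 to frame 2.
31° clockwise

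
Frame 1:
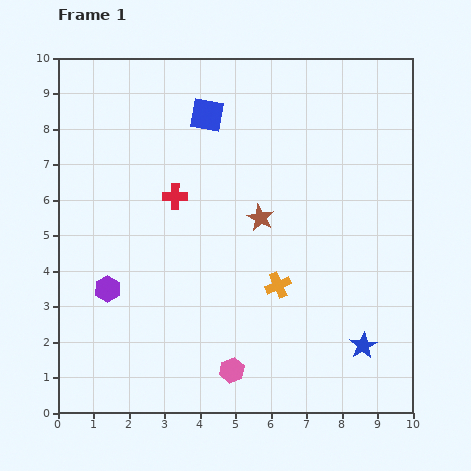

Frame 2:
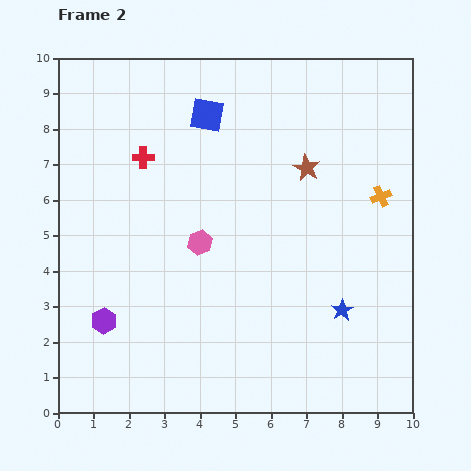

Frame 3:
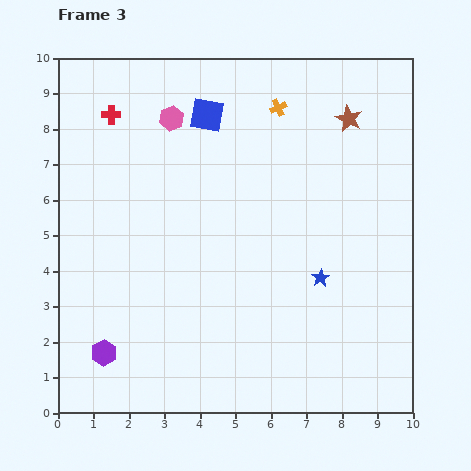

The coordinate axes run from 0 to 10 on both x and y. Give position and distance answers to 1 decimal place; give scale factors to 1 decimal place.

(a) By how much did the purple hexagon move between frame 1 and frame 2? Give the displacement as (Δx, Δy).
(-0.1, -0.9)

The purple hexagon was at (1.4, 3.5) in frame 1 and (1.3, 2.6) in frame 2.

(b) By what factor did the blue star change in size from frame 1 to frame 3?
0.7×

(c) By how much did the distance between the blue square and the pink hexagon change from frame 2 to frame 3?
-2.6

Distance in frame 2: 3.6. Distance in frame 3: 1.0.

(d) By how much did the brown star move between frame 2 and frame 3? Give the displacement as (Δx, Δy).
(1.2, 1.4)

The brown star was at (7.0, 6.9) in frame 2 and (8.2, 8.3) in frame 3.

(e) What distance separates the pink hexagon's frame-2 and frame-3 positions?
3.6

The pink hexagon moved from (4.0, 4.8) to (3.2, 8.3), a distance of √(0.8² + 3.5²) ≈ 3.6.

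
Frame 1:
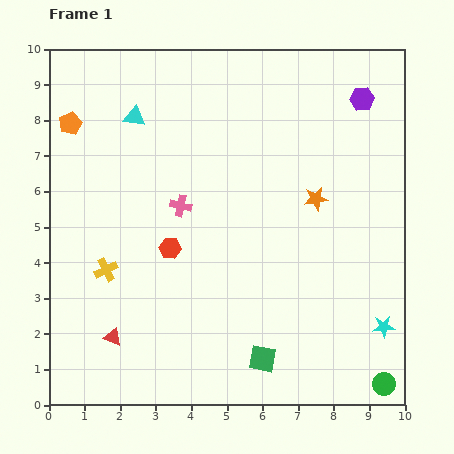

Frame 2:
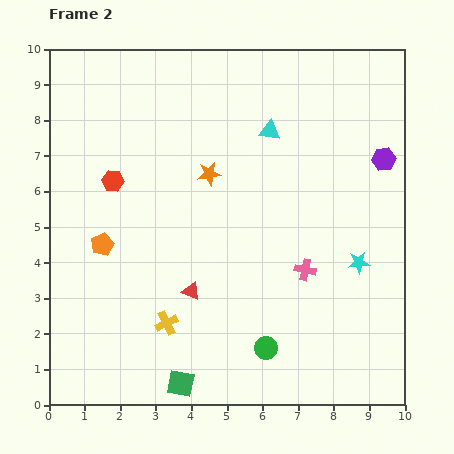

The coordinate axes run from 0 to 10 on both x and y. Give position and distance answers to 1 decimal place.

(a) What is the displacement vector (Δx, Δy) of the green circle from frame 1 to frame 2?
(-3.3, 1.0)

The green circle was at (9.4, 0.6) in frame 1 and (6.1, 1.6) in frame 2.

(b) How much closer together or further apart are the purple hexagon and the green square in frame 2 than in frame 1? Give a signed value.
+0.7

Distance in frame 1: 7.8. Distance in frame 2: 8.5.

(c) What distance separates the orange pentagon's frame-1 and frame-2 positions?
3.5

The orange pentagon moved from (0.6, 7.9) to (1.5, 4.5), a distance of √(0.9² + 3.4²) ≈ 3.5.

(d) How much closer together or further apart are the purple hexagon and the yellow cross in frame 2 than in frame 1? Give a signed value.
-1.1

Distance in frame 1: 8.7. Distance in frame 2: 7.6.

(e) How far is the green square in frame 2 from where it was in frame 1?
2.4

The green square moved from (6.0, 1.3) to (3.7, 0.6), a distance of √(2.3² + 0.7²) ≈ 2.4.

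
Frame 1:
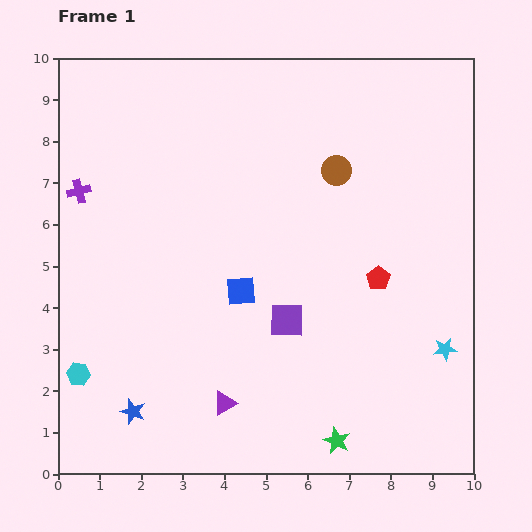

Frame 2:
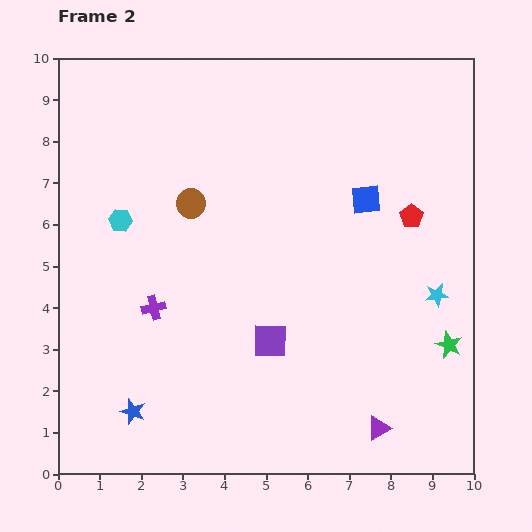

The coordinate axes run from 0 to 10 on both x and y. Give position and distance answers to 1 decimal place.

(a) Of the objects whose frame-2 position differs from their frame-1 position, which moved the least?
the purple square

(moved 0.6)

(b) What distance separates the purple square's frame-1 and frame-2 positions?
0.6

The purple square moved from (5.5, 3.7) to (5.1, 3.2), a distance of √(0.4² + 0.5²) ≈ 0.6.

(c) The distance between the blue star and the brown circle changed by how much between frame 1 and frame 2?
-2.4

Distance in frame 1: 7.6. Distance in frame 2: 5.2.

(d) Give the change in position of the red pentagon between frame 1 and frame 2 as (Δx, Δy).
(0.8, 1.5)

The red pentagon was at (7.7, 4.7) in frame 1 and (8.5, 6.2) in frame 2.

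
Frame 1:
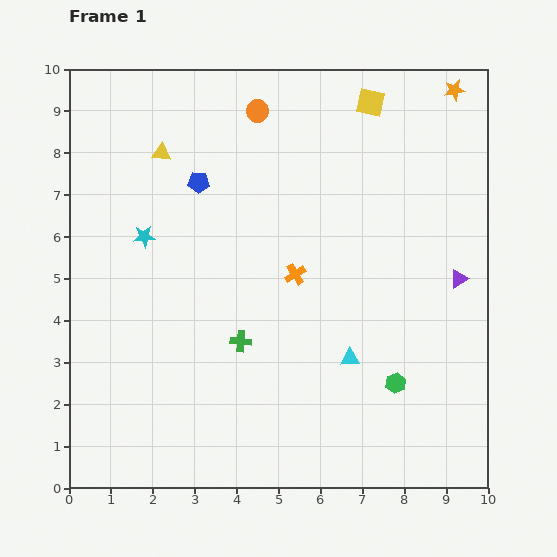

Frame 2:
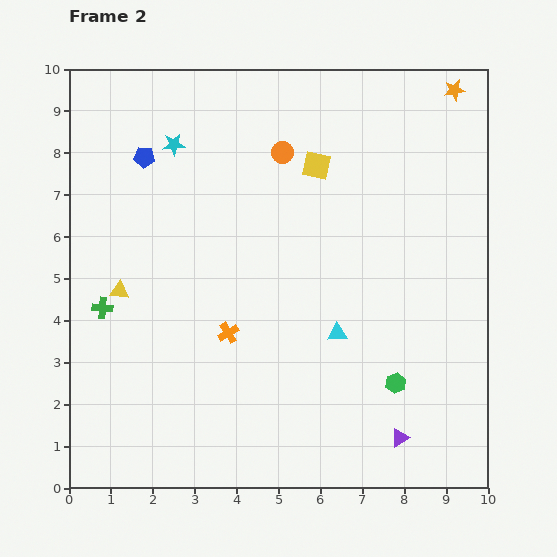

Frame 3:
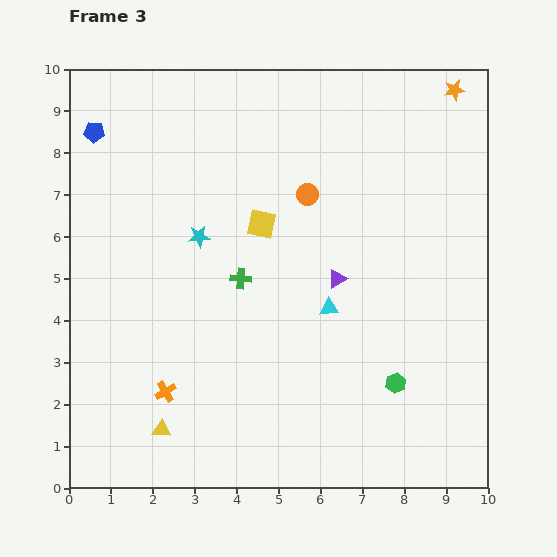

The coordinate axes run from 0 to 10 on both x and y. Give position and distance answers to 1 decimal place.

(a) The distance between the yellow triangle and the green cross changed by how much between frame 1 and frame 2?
-4.3

Distance in frame 1: 4.9. Distance in frame 2: 0.6.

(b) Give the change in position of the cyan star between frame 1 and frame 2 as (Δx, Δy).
(0.7, 2.2)

The cyan star was at (1.8, 6.0) in frame 1 and (2.5, 8.2) in frame 2.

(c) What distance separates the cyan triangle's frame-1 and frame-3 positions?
1.3

The cyan triangle moved from (6.7, 3.1) to (6.2, 4.3), a distance of √(0.5² + 1.2²) ≈ 1.3.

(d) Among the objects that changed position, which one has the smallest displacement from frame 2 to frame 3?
the cyan triangle

(moved 0.6)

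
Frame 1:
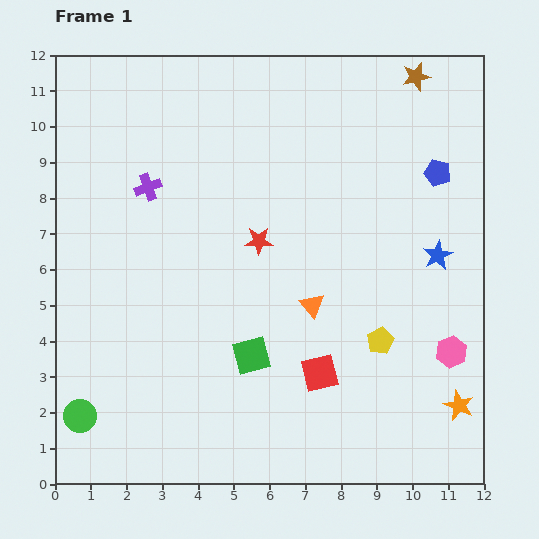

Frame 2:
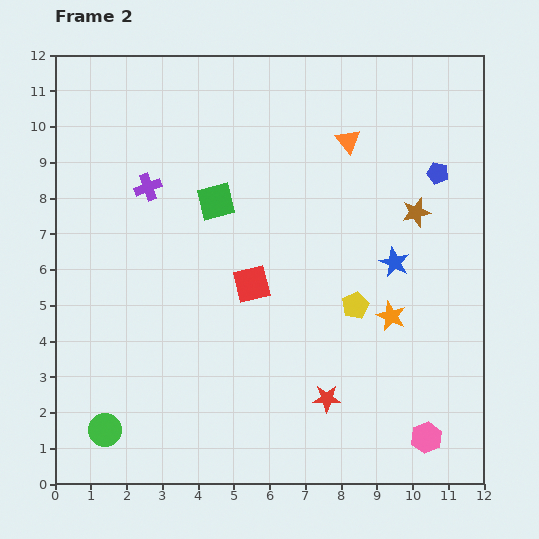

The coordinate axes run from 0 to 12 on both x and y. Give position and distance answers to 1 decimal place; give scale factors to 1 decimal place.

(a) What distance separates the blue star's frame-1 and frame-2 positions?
1.2

The blue star moved from (10.7, 6.4) to (9.5, 6.2), a distance of √(1.2² + 0.2²) ≈ 1.2.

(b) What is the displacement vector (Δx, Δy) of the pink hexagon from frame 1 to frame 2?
(-0.7, -2.4)

The pink hexagon was at (11.1, 3.7) in frame 1 and (10.4, 1.3) in frame 2.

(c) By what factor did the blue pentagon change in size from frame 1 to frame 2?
0.8×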